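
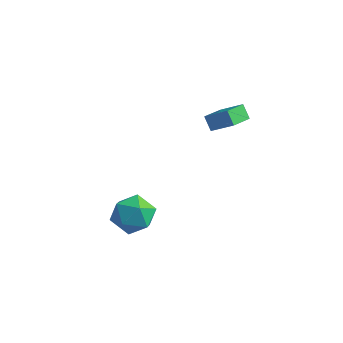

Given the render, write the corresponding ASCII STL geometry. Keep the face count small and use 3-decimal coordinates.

solid 
facet normal 0.189 0.901 0.391
outer loop
vertex -1.928 1.516 -4.019
vertex -1.94 1.053 -2.947
vertex -0.942 1.105 -3.549
endloop
endfacet
facet normal 0.475 0.841 -0.260
outer loop
vertex -1.928 1.516 -4.019
vertex -0.942 1.105 -3.549
vertex -1.185 0.895 -4.671
endloop
endfacet
facet normal -0.052 0.693 -0.719
outer loop
vertex -1.928 1.516 -4.019
vertex -1.185 0.895 -4.671
vertex -2.335 0.714 -4.763
endloop
endfacet
facet normal -0.663 0.661 -0.350
outer loop
vertex -1.928 1.516 -4.019
vertex -2.335 0.714 -4.763
vertex -2.801 0.811 -3.697
endloop
endfacet
facet normal -0.514 0.790 0.335
outer loop
vertex -1.928 1.516 -4.019
vertex -2.801 0.811 -3.697
vertex -1.94 1.053 -2.947
endloop
endfacet
facet normal 0.924 0.287 -0.254
outer loop
vertex -1.185 0.895 -4.671
vertex -0.942 1.105 -3.549
vertex -0.739 0.049 -4.003
endloop
endfacet
facet normal 0.462 0.383 0.800
outer loop
vertex -0.942 1.105 -3.549
vertex -1.94 1.053 -2.947
vertex -1.205 0.146 -2.937
endloop
endfacet
facet normal -0.675 0.204 0.709
outer loop
vertex -1.94 1.053 -2.947
vertex -2.801 0.811 -3.697
vertex -2.355 -0.035 -3.029
endloop
endfacet
facet normal -0.916 -0.004 -0.400
outer loop
vertex -2.801 0.811 -3.697
vertex -2.335 0.714 -4.763
vertex -2.598 -0.245 -4.151
endloop
endfacet
facet normal 0.072 0.048 -0.996
outer loop
vertex -2.335 0.714 -4.763
vertex -1.185 0.895 -4.671
vertex -1.6 -0.193 -4.753
endloop
endfacet
facet normal 0.663 -0.661 0.350
outer loop
vertex -1.612 -0.656 -3.681
vertex -0.739 0.049 -4.003
vertex -1.205 0.146 -2.937
endloop
endfacet
facet normal 0.052 -0.693 0.719
outer loop
vertex -1.612 -0.656 -3.681
vertex -1.205 0.146 -2.937
vertex -2.355 -0.035 -3.029
endloop
endfacet
facet normal -0.475 -0.841 0.260
outer loop
vertex -1.612 -0.656 -3.681
vertex -2.355 -0.035 -3.029
vertex -2.598 -0.245 -4.151
endloop
endfacet
facet normal -0.189 -0.901 -0.391
outer loop
vertex -1.612 -0.656 -3.681
vertex -2.598 -0.245 -4.151
vertex -1.6 -0.193 -4.753
endloop
endfacet
facet normal 0.514 -0.790 -0.335
outer loop
vertex -1.612 -0.656 -3.681
vertex -1.6 -0.193 -4.753
vertex -0.739 0.049 -4.003
endloop
endfacet
facet normal 0.916 0.004 0.400
outer loop
vertex -1.205 0.146 -2.937
vertex -0.739 0.049 -4.003
vertex -0.942 1.105 -3.549
endloop
endfacet
facet normal -0.072 -0.048 0.996
outer loop
vertex -2.355 -0.035 -3.029
vertex -1.205 0.146 -2.937
vertex -1.94 1.053 -2.947
endloop
endfacet
facet normal -0.924 -0.287 0.254
outer loop
vertex -2.598 -0.245 -4.151
vertex -2.355 -0.035 -3.029
vertex -2.801 0.811 -3.697
endloop
endfacet
facet normal -0.462 -0.383 -0.800
outer loop
vertex -1.6 -0.193 -4.753
vertex -2.598 -0.245 -4.151
vertex -2.335 0.714 -4.763
endloop
endfacet
facet normal 0.675 -0.204 -0.709
outer loop
vertex -0.739 0.049 -4.003
vertex -1.6 -0.193 -4.753
vertex -1.185 0.895 -4.671
endloop
endfacet
facet normal -0.822 -0.139 -0.553
outer loop
vertex 0.276 3.193 2.088
vertex 0.31 4.508 1.707
vertex 0.754 2.989 1.429
endloop
endfacet
facet normal -0.025 -0.960 0.279
outer loop
vertex 1.83 3.172 2.153
vertex 0.276 3.193 2.088
vertex 0.754 2.989 1.429
endloop
endfacet
facet normal -0.822 -0.139 -0.552
outer loop
vertex 0.754 2.989 1.429
vertex 0.31 4.508 1.707
vertex 0.788 4.305 1.047
endloop
endfacet
facet normal 0.570 -0.243 -0.785
outer loop
vertex 0.788 4.305 1.047
vertex 1.83 3.172 2.153
vertex 0.754 2.989 1.429
endloop
endfacet
facet normal -0.570 0.242 0.785
outer loop
vertex 0.276 3.193 2.088
vertex 1.386 4.691 2.431
vertex 0.31 4.508 1.707
endloop
endfacet
facet normal -0.025 -0.960 0.278
outer loop
vertex 1.352 3.375 2.813
vertex 0.276 3.193 2.088
vertex 1.83 3.172 2.153
endloop
endfacet
facet normal -0.570 0.243 0.785
outer loop
vertex 1.352 3.375 2.813
vertex 1.386 4.691 2.431
vertex 0.276 3.193 2.088
endloop
endfacet
facet normal 0.024 0.960 -0.278
outer loop
vertex 0.31 4.508 1.707
vertex 1.386 4.691 2.431
vertex 0.788 4.305 1.047
endloop
endfacet
facet normal 0.570 -0.242 -0.785
outer loop
vertex 1.864 4.487 1.772
vertex 1.83 3.172 2.153
vertex 0.788 4.305 1.047
endloop
endfacet
facet normal 0.025 0.960 -0.279
outer loop
vertex 0.788 4.305 1.047
vertex 1.386 4.691 2.431
vertex 1.864 4.487 1.772
endloop
endfacet
facet normal 0.822 0.139 0.553
outer loop
vertex 1.864 4.487 1.772
vertex 1.352 3.375 2.813
vertex 1.83 3.172 2.153
endloop
endfacet
facet normal 0.822 0.139 0.553
outer loop
vertex 1.386 4.691 2.431
vertex 1.352 3.375 2.813
vertex 1.864 4.487 1.772
endloop
endfacet

endsolid


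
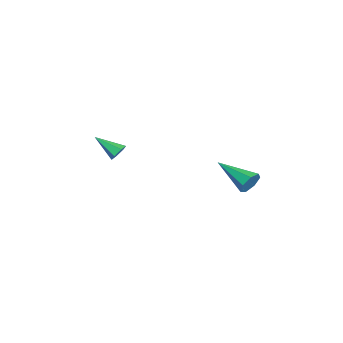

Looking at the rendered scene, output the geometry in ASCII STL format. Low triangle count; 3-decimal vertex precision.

solid 
facet normal 0.256 0.801 -0.542
outer loop
vertex -2.603 -1.446 -0.65
vertex -2.887 -1.618 -1.038
vertex -3.094 -1.313 -0.685
endloop
endfacet
facet normal 0.007 0.279 0.960
outer loop
vertex -2.603 -1.446 -0.65
vertex -3.094 -1.313 -0.685
vertex -3.253 -2.762 -0.262
endloop
endfacet
facet normal 0.256 0.801 -0.542
outer loop
vertex -3.094 -1.313 -0.685
vertex -2.887 -1.618 -1.038
vertex -3.378 -1.484 -1.072
endloop
endfacet
facet normal -0.830 0.238 0.504
outer loop
vertex -3.094 -1.313 -0.685
vertex -3.378 -1.484 -1.072
vertex -3.253 -2.762 -0.262
endloop
endfacet
facet normal 0.256 0.800 -0.542
outer loop
vertex -3.378 -1.484 -1.072
vertex -2.887 -1.618 -1.038
vertex -3.172 -1.789 -1.425
endloop
endfacet
facet normal -0.915 -0.276 -0.295
outer loop
vertex -3.378 -1.484 -1.072
vertex -3.172 -1.789 -1.425
vertex -3.253 -2.762 -0.262
endloop
endfacet
facet normal 0.256 0.801 -0.542
outer loop
vertex -3.172 -1.789 -1.425
vertex -2.887 -1.618 -1.038
vertex -2.681 -1.922 -1.39
endloop
endfacet
facet normal -0.158 -0.752 -0.640
outer loop
vertex -3.172 -1.789 -1.425
vertex -2.681 -1.922 -1.39
vertex -3.253 -2.762 -0.262
endloop
endfacet
facet normal 0.256 0.801 -0.542
outer loop
vertex -2.681 -1.922 -1.39
vertex -2.887 -1.618 -1.038
vertex -2.396 -1.751 -1.003
endloop
endfacet
facet normal 0.678 -0.711 -0.185
outer loop
vertex -2.681 -1.922 -1.39
vertex -2.396 -1.751 -1.003
vertex -3.253 -2.762 -0.262
endloop
endfacet
facet normal 0.256 0.801 -0.542
outer loop
vertex -2.396 -1.751 -1.003
vertex -2.887 -1.618 -1.038
vertex -2.603 -1.446 -0.65
endloop
endfacet
facet normal 0.763 -0.195 0.616
outer loop
vertex -2.396 -1.751 -1.003
vertex -2.603 -1.446 -0.65
vertex -3.253 -2.762 -0.262
endloop
endfacet
facet normal 0.514 0.780 -0.356
outer loop
vertex -2.0 4.46 -1.814
vertex -2.344 4.425 -2.388
vertex -2.489 4.773 -1.834
endloop
endfacet
facet normal 0.010 0.080 0.997
outer loop
vertex -2.0 4.46 -1.814
vertex -2.489 4.773 -1.834
vertex -3.376 2.855 -1.672
endloop
endfacet
facet normal 0.513 0.781 -0.356
outer loop
vertex -2.489 4.773 -1.834
vertex -2.344 4.425 -2.388
vertex -2.869 4.823 -2.271
endloop
endfacet
facet normal -0.680 0.368 0.634
outer loop
vertex -2.489 4.773 -1.834
vertex -2.869 4.823 -2.271
vertex -3.376 2.855 -1.672
endloop
endfacet
facet normal 0.513 0.781 -0.356
outer loop
vertex -2.869 4.823 -2.271
vertex -2.344 4.425 -2.388
vertex -2.854 4.574 -2.796
endloop
endfacet
facet normal -0.969 0.211 -0.128
outer loop
vertex -2.869 4.823 -2.271
vertex -2.854 4.574 -2.796
vertex -3.376 2.855 -1.672
endloop
endfacet
facet normal 0.513 0.781 -0.356
outer loop
vertex -2.854 4.574 -2.796
vertex -2.344 4.425 -2.388
vertex -2.454 4.212 -3.014
endloop
endfacet
facet normal -0.640 -0.275 -0.718
outer loop
vertex -2.854 4.574 -2.796
vertex -2.454 4.212 -3.014
vertex -3.376 2.855 -1.672
endloop
endfacet
facet normal 0.514 0.780 -0.356
outer loop
vertex -2.454 4.212 -3.014
vertex -2.344 4.425 -2.388
vertex -1.972 4.01 -2.76
endloop
endfacet
facet normal 0.060 -0.722 -0.689
outer loop
vertex -2.454 4.212 -3.014
vertex -1.972 4.01 -2.76
vertex -3.376 2.855 -1.672
endloop
endfacet
facet normal 0.514 0.780 -0.356
outer loop
vertex -1.972 4.01 -2.76
vertex -2.344 4.425 -2.388
vertex -1.769 4.12 -2.226
endloop
endfacet
facet normal 0.603 -0.795 -0.066
outer loop
vertex -1.972 4.01 -2.76
vertex -1.769 4.12 -2.226
vertex -3.376 2.855 -1.672
endloop
endfacet
facet normal 0.514 0.780 -0.356
outer loop
vertex -1.769 4.12 -2.226
vertex -2.344 4.425 -2.388
vertex -2.0 4.46 -1.814
endloop
endfacet
facet normal 0.581 -0.437 0.687
outer loop
vertex -1.769 4.12 -2.226
vertex -2.0 4.46 -1.814
vertex -3.376 2.855 -1.672
endloop
endfacet

endsolid


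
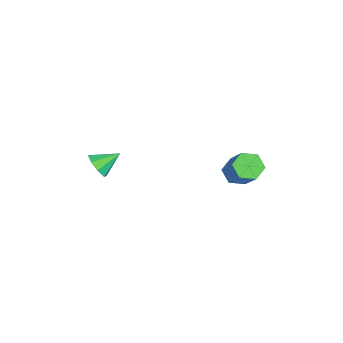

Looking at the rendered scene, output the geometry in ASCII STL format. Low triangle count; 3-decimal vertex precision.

solid 
facet normal -0.661 -0.099 -0.744
outer loop
vertex -0.442 2.79 2.771
vertex -0.911 3.322 3.117
vertex -0.363 3.557 2.599
endloop
endfacet
facet normal 0.743 -0.218 -0.632
outer loop
vertex -0.442 2.79 2.771
vertex -0.363 3.557 2.599
vertex 0.861 2.985 4.236
endloop
endfacet
facet normal 0.744 -0.217 -0.632
outer loop
vertex 0.861 2.985 4.236
vertex -0.363 3.557 2.599
vertex 0.939 3.752 4.064
endloop
endfacet
facet normal 0.662 0.099 0.743
outer loop
vertex 0.861 2.985 4.236
vertex 0.939 3.752 4.064
vertex 0.391 3.518 4.583
endloop
endfacet
facet normal -0.661 -0.100 -0.744
outer loop
vertex -0.363 3.557 2.599
vertex -0.911 3.322 3.117
vertex -0.833 4.089 2.945
endloop
endfacet
facet normal 0.458 0.732 -0.504
outer loop
vertex -0.363 3.557 2.599
vertex -0.833 4.089 2.945
vertex 0.939 3.752 4.064
endloop
endfacet
facet normal 0.458 0.732 -0.505
outer loop
vertex 0.939 3.752 4.064
vertex -0.833 4.089 2.945
vertex 0.47 4.285 4.411
endloop
endfacet
facet normal 0.662 0.098 0.743
outer loop
vertex 0.939 3.752 4.064
vertex 0.47 4.285 4.411
vertex 0.391 3.518 4.583
endloop
endfacet
facet normal -0.662 -0.099 -0.743
outer loop
vertex -0.833 4.089 2.945
vertex -0.911 3.322 3.117
vertex -1.381 3.855 3.464
endloop
endfacet
facet normal -0.286 0.950 0.127
outer loop
vertex -0.833 4.089 2.945
vertex -1.381 3.855 3.464
vertex 0.47 4.285 4.411
endloop
endfacet
facet normal -0.286 0.950 0.128
outer loop
vertex 0.47 4.285 4.411
vertex -1.381 3.855 3.464
vertex -0.078 4.05 4.929
endloop
endfacet
facet normal 0.661 0.099 0.744
outer loop
vertex 0.47 4.285 4.411
vertex -0.078 4.05 4.929
vertex 0.391 3.518 4.583
endloop
endfacet
facet normal -0.662 -0.099 -0.743
outer loop
vertex -1.381 3.855 3.464
vertex -0.911 3.322 3.117
vertex -1.459 3.088 3.636
endloop
endfacet
facet normal -0.744 0.217 0.632
outer loop
vertex -1.381 3.855 3.464
vertex -1.459 3.088 3.636
vertex -0.078 4.05 4.929
endloop
endfacet
facet normal -0.744 0.218 0.632
outer loop
vertex -0.078 4.05 4.929
vertex -1.459 3.088 3.636
vertex -0.157 3.283 5.101
endloop
endfacet
facet normal 0.661 0.099 0.744
outer loop
vertex -0.078 4.05 4.929
vertex -0.157 3.283 5.101
vertex 0.391 3.518 4.583
endloop
endfacet
facet normal -0.662 -0.098 -0.743
outer loop
vertex -1.459 3.088 3.636
vertex -0.911 3.322 3.117
vertex -0.99 2.555 3.289
endloop
endfacet
facet normal -0.458 -0.732 0.505
outer loop
vertex -1.459 3.088 3.636
vertex -0.99 2.555 3.289
vertex -0.157 3.283 5.101
endloop
endfacet
facet normal -0.457 -0.732 0.504
outer loop
vertex -0.157 3.283 5.101
vertex -0.99 2.555 3.289
vertex 0.313 2.751 4.755
endloop
endfacet
facet normal 0.661 0.100 0.744
outer loop
vertex -0.157 3.283 5.101
vertex 0.313 2.751 4.755
vertex 0.391 3.518 4.583
endloop
endfacet
facet normal -0.661 -0.099 -0.744
outer loop
vertex -0.99 2.555 3.289
vertex -0.911 3.322 3.117
vertex -0.442 2.79 2.771
endloop
endfacet
facet normal 0.286 -0.950 -0.128
outer loop
vertex -0.99 2.555 3.289
vertex -0.442 2.79 2.771
vertex 0.313 2.751 4.755
endloop
endfacet
facet normal 0.285 -0.950 -0.127
outer loop
vertex 0.313 2.751 4.755
vertex -0.442 2.79 2.771
vertex 0.861 2.985 4.236
endloop
endfacet
facet normal 0.662 0.099 0.743
outer loop
vertex 0.313 2.751 4.755
vertex 0.861 2.985 4.236
vertex 0.391 3.518 4.583
endloop
endfacet
facet normal 0.079 -0.862 -0.501
outer loop
vertex -1.52 -3.198 3.73
vertex -2.229 -3.112 3.47
vertex -1.539 -2.907 3.226
endloop
endfacet
facet normal 0.835 0.489 0.251
outer loop
vertex -1.52 -3.198 3.73
vertex -1.539 -2.907 3.226
vertex -2.331 -2.008 4.11
endloop
endfacet
facet normal 0.080 -0.863 -0.500
outer loop
vertex -1.539 -2.907 3.226
vertex -2.229 -3.112 3.47
vertex -1.962 -2.737 2.865
endloop
endfacet
facet normal 0.559 0.777 -0.289
outer loop
vertex -1.539 -2.907 3.226
vertex -1.962 -2.737 2.865
vertex -2.331 -2.008 4.11
endloop
endfacet
facet normal 0.078 -0.862 -0.500
outer loop
vertex -1.962 -2.737 2.865
vertex -2.229 -3.112 3.47
vertex -2.542 -2.786 2.859
endloop
endfacet
facet normal -0.067 0.852 -0.519
outer loop
vertex -1.962 -2.737 2.865
vertex -2.542 -2.786 2.859
vertex -2.331 -2.008 4.11
endloop
endfacet
facet normal 0.080 -0.862 -0.501
outer loop
vertex -2.542 -2.786 2.859
vertex -2.229 -3.112 3.47
vertex -2.938 -3.027 3.21
endloop
endfacet
facet normal -0.677 0.671 -0.303
outer loop
vertex -2.542 -2.786 2.859
vertex -2.938 -3.027 3.21
vertex -2.331 -2.008 4.11
endloop
endfacet
facet normal 0.080 -0.863 -0.499
outer loop
vertex -2.938 -3.027 3.21
vertex -2.229 -3.112 3.47
vertex -2.919 -3.317 3.714
endloop
endfacet
facet normal -0.912 0.340 0.230
outer loop
vertex -2.938 -3.027 3.21
vertex -2.919 -3.317 3.714
vertex -2.331 -2.008 4.11
endloop
endfacet
facet normal 0.080 -0.863 -0.500
outer loop
vertex -2.919 -3.317 3.714
vertex -2.229 -3.112 3.47
vertex -2.496 -3.487 4.075
endloop
endfacet
facet normal -0.636 0.053 0.770
outer loop
vertex -2.919 -3.317 3.714
vertex -2.496 -3.487 4.075
vertex -2.331 -2.008 4.11
endloop
endfacet
facet normal 0.079 -0.863 -0.500
outer loop
vertex -2.496 -3.487 4.075
vertex -2.229 -3.112 3.47
vertex -1.917 -3.438 4.082
endloop
endfacet
facet normal -0.010 -0.023 1.000
outer loop
vertex -2.496 -3.487 4.075
vertex -1.917 -3.438 4.082
vertex -2.331 -2.008 4.11
endloop
endfacet
facet normal 0.079 -0.863 -0.500
outer loop
vertex -1.917 -3.438 4.082
vertex -2.229 -3.112 3.47
vertex -1.52 -3.198 3.73
endloop
endfacet
facet normal 0.600 0.158 0.784
outer loop
vertex -1.917 -3.438 4.082
vertex -1.52 -3.198 3.73
vertex -2.331 -2.008 4.11
endloop
endfacet

endsolid


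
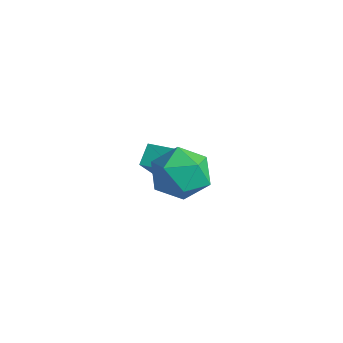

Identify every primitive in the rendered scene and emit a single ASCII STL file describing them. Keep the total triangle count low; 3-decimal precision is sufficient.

solid 
facet normal -0.977 -0.060 -0.204
outer loop
vertex -0.655 -0.334 -0.875
vertex -0.867 -0.717 0.252
vertex -0.887 0.466 0.002
endloop
endfacet
facet normal -0.668 0.454 -0.590
outer loop
vertex -0.655 -0.334 -0.875
vertex -0.887 0.466 0.002
vertex -0.018 0.692 -0.807
endloop
endfacet
facet normal -0.146 0.156 -0.977
outer loop
vertex -0.655 -0.334 -0.875
vertex -0.018 0.692 -0.807
vertex 0.541 -0.352 -1.057
endloop
endfacet
facet normal -0.134 -0.543 -0.829
outer loop
vertex -0.655 -0.334 -0.875
vertex 0.541 -0.352 -1.057
vertex 0.016 -1.222 -0.402
endloop
endfacet
facet normal -0.647 -0.676 -0.352
outer loop
vertex -0.655 -0.334 -0.875
vertex 0.016 -1.222 -0.402
vertex -0.867 -0.717 0.252
endloop
endfacet
facet normal -0.369 0.919 -0.139
outer loop
vertex -0.018 0.692 -0.807
vertex -0.887 0.466 0.002
vertex 0.164 0.942 0.362
endloop
endfacet
facet normal -0.870 0.088 0.485
outer loop
vertex -0.887 0.466 0.002
vertex -0.867 -0.717 0.252
vertex -0.361 0.072 1.017
endloop
endfacet
facet normal -0.337 -0.909 0.247
outer loop
vertex -0.867 -0.717 0.252
vertex 0.016 -1.222 -0.402
vertex 0.198 -0.972 0.767
endloop
endfacet
facet normal 0.494 -0.693 -0.525
outer loop
vertex 0.016 -1.222 -0.402
vertex 0.541 -0.352 -1.057
vertex 1.067 -0.746 -0.042
endloop
endfacet
facet normal 0.474 0.437 -0.764
outer loop
vertex 0.541 -0.352 -1.057
vertex -0.018 0.692 -0.807
vertex 1.047 0.437 -0.292
endloop
endfacet
facet normal 0.134 0.543 0.829
outer loop
vertex 0.835 0.054 0.835
vertex 0.164 0.942 0.362
vertex -0.361 0.072 1.017
endloop
endfacet
facet normal 0.146 -0.156 0.977
outer loop
vertex 0.835 0.054 0.835
vertex -0.361 0.072 1.017
vertex 0.198 -0.972 0.767
endloop
endfacet
facet normal 0.668 -0.454 0.590
outer loop
vertex 0.835 0.054 0.835
vertex 0.198 -0.972 0.767
vertex 1.067 -0.746 -0.042
endloop
endfacet
facet normal 0.977 0.060 0.204
outer loop
vertex 0.835 0.054 0.835
vertex 1.067 -0.746 -0.042
vertex 1.047 0.437 -0.292
endloop
endfacet
facet normal 0.647 0.676 0.352
outer loop
vertex 0.835 0.054 0.835
vertex 1.047 0.437 -0.292
vertex 0.164 0.942 0.362
endloop
endfacet
facet normal -0.494 0.693 0.525
outer loop
vertex -0.361 0.072 1.017
vertex 0.164 0.942 0.362
vertex -0.887 0.466 0.002
endloop
endfacet
facet normal -0.474 -0.437 0.764
outer loop
vertex 0.198 -0.972 0.767
vertex -0.361 0.072 1.017
vertex -0.867 -0.717 0.252
endloop
endfacet
facet normal 0.369 -0.919 0.139
outer loop
vertex 1.067 -0.746 -0.042
vertex 0.198 -0.972 0.767
vertex 0.016 -1.222 -0.402
endloop
endfacet
facet normal 0.870 -0.088 -0.485
outer loop
vertex 1.047 0.437 -0.292
vertex 1.067 -0.746 -0.042
vertex 0.541 -0.352 -1.057
endloop
endfacet
facet normal 0.337 0.909 -0.247
outer loop
vertex 0.164 0.942 0.362
vertex 1.047 0.437 -0.292
vertex -0.018 0.692 -0.807
endloop
endfacet
facet normal -0.414 0.695 0.588
outer loop
vertex -4.761 1.969 -2.719
vertex -3.236 2.72 -2.533
vertex -5.07 2.937 -4.082
endloop
endfacet
facet normal -0.892 -0.438 -0.109
outer loop
vertex -4.644 2.22 -4.687
vertex -4.761 1.969 -2.719
vertex -5.07 2.937 -4.082
endloop
endfacet
facet normal -0.414 0.696 0.587
outer loop
vertex -5.07 2.937 -4.082
vertex -3.236 2.72 -2.533
vertex -3.545 3.687 -3.896
endloop
endfacet
facet normal -0.182 0.569 -0.802
outer loop
vertex -3.545 3.687 -3.896
vertex -4.644 2.22 -4.687
vertex -5.07 2.937 -4.082
endloop
endfacet
facet normal 0.182 -0.569 0.802
outer loop
vertex -4.761 1.969 -2.719
vertex -2.81 2.003 -3.138
vertex -3.236 2.72 -2.533
endloop
endfacet
facet normal -0.892 -0.439 -0.109
outer loop
vertex -4.335 1.253 -3.324
vertex -4.761 1.969 -2.719
vertex -4.644 2.22 -4.687
endloop
endfacet
facet normal 0.182 -0.569 0.802
outer loop
vertex -4.335 1.253 -3.324
vertex -2.81 2.003 -3.138
vertex -4.761 1.969 -2.719
endloop
endfacet
facet normal 0.892 0.438 0.109
outer loop
vertex -3.236 2.72 -2.533
vertex -2.81 2.003 -3.138
vertex -3.545 3.687 -3.896
endloop
endfacet
facet normal -0.182 0.569 -0.802
outer loop
vertex -3.119 2.971 -4.501
vertex -4.644 2.22 -4.687
vertex -3.545 3.687 -3.896
endloop
endfacet
facet normal 0.892 0.439 0.109
outer loop
vertex -3.545 3.687 -3.896
vertex -2.81 2.003 -3.138
vertex -3.119 2.971 -4.501
endloop
endfacet
facet normal 0.414 -0.695 -0.587
outer loop
vertex -3.119 2.971 -4.501
vertex -4.335 1.253 -3.324
vertex -4.644 2.22 -4.687
endloop
endfacet
facet normal 0.414 -0.695 -0.588
outer loop
vertex -2.81 2.003 -3.138
vertex -4.335 1.253 -3.324
vertex -3.119 2.971 -4.501
endloop
endfacet

endsolid


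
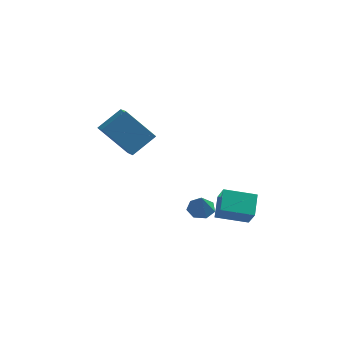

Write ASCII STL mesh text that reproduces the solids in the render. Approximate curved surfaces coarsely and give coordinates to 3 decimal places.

solid 
facet normal -0.072 0.443 -0.894
outer loop
vertex 1.149 0.731 -1.802
vertex 0.443 0.822 -1.7
vertex 0.982 1.265 -1.524
endloop
endfacet
facet normal 0.894 0.048 0.445
outer loop
vertex 1.149 0.731 -1.802
vertex 0.982 1.265 -1.524
vertex 0.537 0.238 -0.52
endloop
endfacet
facet normal -0.072 0.442 -0.894
outer loop
vertex 0.982 1.265 -1.524
vertex 0.443 0.822 -1.7
vertex 0.408 1.465 -1.379
endloop
endfacet
facet normal 0.381 0.557 0.738
outer loop
vertex 0.982 1.265 -1.524
vertex 0.408 1.465 -1.379
vertex 0.537 0.238 -0.52
endloop
endfacet
facet normal -0.073 0.442 -0.894
outer loop
vertex 0.408 1.465 -1.379
vertex 0.443 0.822 -1.7
vertex -0.14 1.181 -1.475
endloop
endfacet
facet normal -0.394 0.499 0.772
outer loop
vertex 0.408 1.465 -1.379
vertex -0.14 1.181 -1.475
vertex 0.537 0.238 -0.52
endloop
endfacet
facet normal -0.072 0.443 -0.894
outer loop
vertex -0.14 1.181 -1.475
vertex 0.443 0.822 -1.7
vertex -0.249 0.627 -1.741
endloop
endfacet
facet normal -0.850 -0.083 0.521
outer loop
vertex -0.14 1.181 -1.475
vertex -0.249 0.627 -1.741
vertex 0.537 0.238 -0.52
endloop
endfacet
facet normal -0.072 0.443 -0.894
outer loop
vertex -0.249 0.627 -1.741
vertex 0.443 0.822 -1.7
vertex 0.162 0.219 -1.976
endloop
endfacet
facet normal -0.641 -0.747 0.175
outer loop
vertex -0.249 0.627 -1.741
vertex 0.162 0.219 -1.976
vertex 0.537 0.238 -0.52
endloop
endfacet
facet normal -0.072 0.442 -0.894
outer loop
vertex 0.162 0.219 -1.976
vertex 0.443 0.822 -1.7
vertex 0.784 0.265 -2.003
endloop
endfacet
facet normal 0.073 -0.997 -0.006
outer loop
vertex 0.162 0.219 -1.976
vertex 0.784 0.265 -2.003
vertex 0.537 0.238 -0.52
endloop
endfacet
facet normal -0.072 0.442 -0.894
outer loop
vertex 0.784 0.265 -2.003
vertex 0.443 0.822 -1.7
vertex 1.149 0.731 -1.802
endloop
endfacet
facet normal 0.758 -0.643 0.114
outer loop
vertex 0.784 0.265 -2.003
vertex 1.149 0.731 -1.802
vertex 0.537 0.238 -0.52
endloop
endfacet
facet normal -0.959 -0.164 0.231
outer loop
vertex 1.64 -1.035 -0.42
vertex 1.63 0.061 0.315
vertex 1.269 -0.337 -1.465
endloop
endfacet
facet normal 0.007 -0.830 -0.557
outer loop
vertex 2.89 -0.061 -1.855
vertex 1.64 -1.035 -0.42
vertex 1.269 -0.337 -1.465
endloop
endfacet
facet normal -0.959 -0.164 0.231
outer loop
vertex 1.269 -0.337 -1.465
vertex 1.63 0.061 0.315
vertex 1.259 0.759 -0.729
endloop
endfacet
facet normal -0.283 0.533 -0.798
outer loop
vertex 1.259 0.759 -0.729
vertex 2.89 -0.061 -1.855
vertex 1.269 -0.337 -1.465
endloop
endfacet
facet normal 0.283 -0.532 0.798
outer loop
vertex 1.64 -1.035 -0.42
vertex 3.251 0.337 -0.075
vertex 1.63 0.061 0.315
endloop
endfacet
facet normal 0.007 -0.830 -0.557
outer loop
vertex 3.261 -0.759 -0.811
vertex 1.64 -1.035 -0.42
vertex 2.89 -0.061 -1.855
endloop
endfacet
facet normal 0.283 -0.533 0.797
outer loop
vertex 3.261 -0.759 -0.811
vertex 3.251 0.337 -0.075
vertex 1.64 -1.035 -0.42
endloop
endfacet
facet normal -0.007 0.830 0.558
outer loop
vertex 1.63 0.061 0.315
vertex 3.251 0.337 -0.075
vertex 1.259 0.759 -0.729
endloop
endfacet
facet normal -0.283 0.532 -0.798
outer loop
vertex 2.88 1.035 -1.12
vertex 2.89 -0.061 -1.855
vertex 1.259 0.759 -0.729
endloop
endfacet
facet normal -0.007 0.830 0.557
outer loop
vertex 1.259 0.759 -0.729
vertex 3.251 0.337 -0.075
vertex 2.88 1.035 -1.12
endloop
endfacet
facet normal 0.959 0.164 -0.231
outer loop
vertex 2.88 1.035 -1.12
vertex 3.261 -0.759 -0.811
vertex 2.89 -0.061 -1.855
endloop
endfacet
facet normal 0.959 0.164 -0.231
outer loop
vertex 3.251 0.337 -0.075
vertex 3.261 -0.759 -0.811
vertex 2.88 1.035 -1.12
endloop
endfacet
facet normal -0.689 0.054 0.722
outer loop
vertex -4.441 0.991 3.357
vertex -3.439 1.883 4.247
vertex -4.871 1.955 2.875
endloop
endfacet
facet normal -0.622 -0.554 -0.553
outer loop
vertex -3.361 1.837 1.293
vertex -4.441 0.991 3.357
vertex -4.871 1.955 2.875
endloop
endfacet
facet normal -0.689 0.054 0.722
outer loop
vertex -4.871 1.955 2.875
vertex -3.439 1.883 4.247
vertex -3.869 2.847 3.765
endloop
endfacet
facet normal -0.370 0.831 -0.416
outer loop
vertex -3.869 2.847 3.765
vertex -3.361 1.837 1.293
vertex -4.871 1.955 2.875
endloop
endfacet
facet normal 0.370 -0.831 0.416
outer loop
vertex -4.441 0.991 3.357
vertex -1.929 1.765 2.665
vertex -3.439 1.883 4.247
endloop
endfacet
facet normal -0.622 -0.554 -0.553
outer loop
vertex -2.931 0.873 1.775
vertex -4.441 0.991 3.357
vertex -3.361 1.837 1.293
endloop
endfacet
facet normal 0.370 -0.831 0.416
outer loop
vertex -2.931 0.873 1.775
vertex -1.929 1.765 2.665
vertex -4.441 0.991 3.357
endloop
endfacet
facet normal 0.622 0.554 0.553
outer loop
vertex -3.439 1.883 4.247
vertex -1.929 1.765 2.665
vertex -3.869 2.847 3.765
endloop
endfacet
facet normal -0.370 0.831 -0.416
outer loop
vertex -2.359 2.729 2.183
vertex -3.361 1.837 1.293
vertex -3.869 2.847 3.765
endloop
endfacet
facet normal 0.622 0.554 0.553
outer loop
vertex -3.869 2.847 3.765
vertex -1.929 1.765 2.665
vertex -2.359 2.729 2.183
endloop
endfacet
facet normal 0.689 -0.054 -0.722
outer loop
vertex -2.359 2.729 2.183
vertex -2.931 0.873 1.775
vertex -3.361 1.837 1.293
endloop
endfacet
facet normal 0.689 -0.054 -0.722
outer loop
vertex -1.929 1.765 2.665
vertex -2.931 0.873 1.775
vertex -2.359 2.729 2.183
endloop
endfacet

endsolid


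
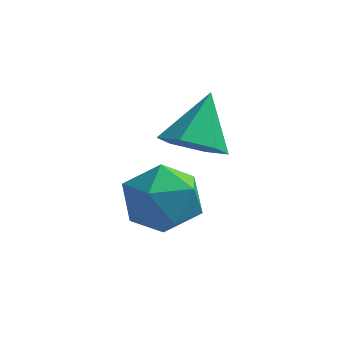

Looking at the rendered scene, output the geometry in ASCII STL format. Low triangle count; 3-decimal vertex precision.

solid 
facet normal -0.641 0.401 0.654
outer loop
vertex 0.598 2.677 0.527
vertex 0.167 1.597 0.767
vertex 1.078 2.026 1.397
endloop
endfacet
facet normal -0.044 0.788 0.614
outer loop
vertex 0.598 2.677 0.527
vertex 1.078 2.026 1.397
vertex 1.778 2.64 0.659
endloop
endfacet
facet normal 0.038 0.997 -0.064
outer loop
vertex 0.598 2.677 0.527
vertex 1.778 2.64 0.659
vertex 1.299 2.589 -0.427
endloop
endfacet
facet normal -0.508 0.739 -0.442
outer loop
vertex 0.598 2.677 0.527
vertex 1.299 2.589 -0.427
vertex 0.304 1.945 -0.36
endloop
endfacet
facet normal -0.929 0.371 0.002
outer loop
vertex 0.598 2.677 0.527
vertex 0.304 1.945 -0.36
vertex 0.167 1.597 0.767
endloop
endfacet
facet normal 0.506 0.364 0.782
outer loop
vertex 1.778 2.64 0.659
vertex 1.078 2.026 1.397
vertex 2.076 1.535 0.98
endloop
endfacet
facet normal -0.462 -0.262 0.847
outer loop
vertex 1.078 2.026 1.397
vertex 0.167 1.597 0.767
vertex 1.081 0.891 1.047
endloop
endfacet
facet normal -0.927 -0.311 -0.209
outer loop
vertex 0.167 1.597 0.767
vertex 0.304 1.945 -0.36
vertex 0.602 0.84 -0.039
endloop
endfacet
facet normal -0.247 0.285 -0.926
outer loop
vertex 0.304 1.945 -0.36
vertex 1.299 2.589 -0.427
vertex 1.302 1.454 -0.777
endloop
endfacet
facet normal 0.639 0.702 -0.315
outer loop
vertex 1.299 2.589 -0.427
vertex 1.778 2.64 0.659
vertex 2.213 1.883 -0.147
endloop
endfacet
facet normal 0.508 -0.739 0.442
outer loop
vertex 1.782 0.803 0.093
vertex 2.076 1.535 0.98
vertex 1.081 0.891 1.047
endloop
endfacet
facet normal -0.038 -0.997 0.064
outer loop
vertex 1.782 0.803 0.093
vertex 1.081 0.891 1.047
vertex 0.602 0.84 -0.039
endloop
endfacet
facet normal 0.044 -0.788 -0.614
outer loop
vertex 1.782 0.803 0.093
vertex 0.602 0.84 -0.039
vertex 1.302 1.454 -0.777
endloop
endfacet
facet normal 0.641 -0.401 -0.654
outer loop
vertex 1.782 0.803 0.093
vertex 1.302 1.454 -0.777
vertex 2.213 1.883 -0.147
endloop
endfacet
facet normal 0.929 -0.371 -0.002
outer loop
vertex 1.782 0.803 0.093
vertex 2.213 1.883 -0.147
vertex 2.076 1.535 0.98
endloop
endfacet
facet normal 0.247 -0.285 0.926
outer loop
vertex 1.081 0.891 1.047
vertex 2.076 1.535 0.98
vertex 1.078 2.026 1.397
endloop
endfacet
facet normal -0.639 -0.702 0.315
outer loop
vertex 0.602 0.84 -0.039
vertex 1.081 0.891 1.047
vertex 0.167 1.597 0.767
endloop
endfacet
facet normal -0.506 -0.364 -0.782
outer loop
vertex 1.302 1.454 -0.777
vertex 0.602 0.84 -0.039
vertex 0.304 1.945 -0.36
endloop
endfacet
facet normal 0.462 0.262 -0.847
outer loop
vertex 2.213 1.883 -0.147
vertex 1.302 1.454 -0.777
vertex 1.299 2.589 -0.427
endloop
endfacet
facet normal 0.927 0.311 0.209
outer loop
vertex 2.076 1.535 0.98
vertex 2.213 1.883 -0.147
vertex 1.778 2.64 0.659
endloop
endfacet
facet normal -0.086 -0.662 -0.745
outer loop
vertex 2.61 1.655 2.511
vertex 1.874 2.144 2.161
vertex 2.757 2.348 1.878
endloop
endfacet
facet normal 0.929 0.123 0.350
outer loop
vertex 2.61 1.655 2.511
vertex 2.757 2.348 1.878
vertex 2.026 3.316 3.479
endloop
endfacet
facet normal -0.085 -0.663 -0.744
outer loop
vertex 2.757 2.348 1.878
vertex 1.874 2.144 2.161
vertex 2.021 2.836 1.528
endloop
endfacet
facet normal 0.604 0.773 -0.192
outer loop
vertex 2.757 2.348 1.878
vertex 2.021 2.836 1.528
vertex 2.026 3.316 3.479
endloop
endfacet
facet normal -0.086 -0.662 -0.744
outer loop
vertex 2.021 2.836 1.528
vertex 1.874 2.144 2.161
vertex 1.138 2.632 1.812
endloop
endfacet
facet normal -0.288 0.930 -0.228
outer loop
vertex 2.021 2.836 1.528
vertex 1.138 2.632 1.812
vertex 2.026 3.316 3.479
endloop
endfacet
facet normal -0.086 -0.662 -0.744
outer loop
vertex 1.138 2.632 1.812
vertex 1.874 2.144 2.161
vertex 0.99 1.94 2.445
endloop
endfacet
facet normal -0.856 0.436 0.277
outer loop
vertex 1.138 2.632 1.812
vertex 0.99 1.94 2.445
vertex 2.026 3.316 3.479
endloop
endfacet
facet normal -0.086 -0.662 -0.744
outer loop
vertex 0.99 1.94 2.445
vertex 1.874 2.144 2.161
vertex 1.726 1.451 2.795
endloop
endfacet
facet normal -0.532 -0.215 0.819
outer loop
vertex 0.99 1.94 2.445
vertex 1.726 1.451 2.795
vertex 2.026 3.316 3.479
endloop
endfacet
facet normal -0.086 -0.662 -0.744
outer loop
vertex 1.726 1.451 2.795
vertex 1.874 2.144 2.161
vertex 2.61 1.655 2.511
endloop
endfacet
facet normal 0.361 -0.372 0.855
outer loop
vertex 1.726 1.451 2.795
vertex 2.61 1.655 2.511
vertex 2.026 3.316 3.479
endloop
endfacet

endsolid


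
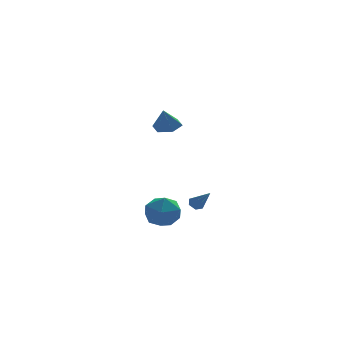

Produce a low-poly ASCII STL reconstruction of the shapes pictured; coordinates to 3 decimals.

solid 
facet normal -0.307 0.627 -0.715
outer loop
vertex -1.634 3.098 -3.425
vertex -1.957 3.315 -3.096
vertex -1.482 3.494 -3.143
endloop
endfacet
facet normal 0.953 -0.208 -0.221
outer loop
vertex -1.634 3.098 -3.425
vertex -1.482 3.494 -3.143
vertex -1.463 2.305 -1.944
endloop
endfacet
facet normal -0.307 0.628 -0.715
outer loop
vertex -1.482 3.494 -3.143
vertex -1.957 3.315 -3.096
vertex -1.805 3.712 -2.813
endloop
endfacet
facet normal 0.767 0.462 0.446
outer loop
vertex -1.482 3.494 -3.143
vertex -1.805 3.712 -2.813
vertex -1.463 2.305 -1.944
endloop
endfacet
facet normal -0.306 0.628 -0.716
outer loop
vertex -1.805 3.712 -2.813
vertex -1.957 3.315 -3.096
vertex -2.28 3.533 -2.767
endloop
endfacet
facet normal -0.107 0.504 0.857
outer loop
vertex -1.805 3.712 -2.813
vertex -2.28 3.533 -2.767
vertex -1.463 2.305 -1.944
endloop
endfacet
facet normal -0.307 0.626 -0.716
outer loop
vertex -2.28 3.533 -2.767
vertex -1.957 3.315 -3.096
vertex -2.432 3.136 -3.049
endloop
endfacet
facet normal -0.790 -0.124 0.600
outer loop
vertex -2.28 3.533 -2.767
vertex -2.432 3.136 -3.049
vertex -1.463 2.305 -1.944
endloop
endfacet
facet normal -0.307 0.627 -0.715
outer loop
vertex -2.432 3.136 -3.049
vertex -1.957 3.315 -3.096
vertex -2.109 2.919 -3.378
endloop
endfacet
facet normal -0.603 -0.795 -0.068
outer loop
vertex -2.432 3.136 -3.049
vertex -2.109 2.919 -3.378
vertex -1.463 2.305 -1.944
endloop
endfacet
facet normal -0.307 0.627 -0.715
outer loop
vertex -2.109 2.919 -3.378
vertex -1.957 3.315 -3.096
vertex -1.634 3.098 -3.425
endloop
endfacet
facet normal 0.268 -0.836 -0.479
outer loop
vertex -2.109 2.919 -3.378
vertex -1.634 3.098 -3.425
vertex -1.463 2.305 -1.944
endloop
endfacet
facet normal 0.247 0.217 -0.944
outer loop
vertex -3.116 3.138 3.608
vertex -3.813 2.737 3.333
vertex -3.844 3.567 3.516
endloop
endfacet
facet normal 0.279 0.629 0.726
outer loop
vertex -3.116 3.138 3.608
vertex -3.844 3.567 3.516
vertex -4.147 2.443 4.607
endloop
endfacet
facet normal 0.247 0.217 -0.944
outer loop
vertex -3.844 3.567 3.516
vertex -3.813 2.737 3.333
vertex -4.541 3.166 3.241
endloop
endfacet
facet normal -0.571 0.646 0.507
outer loop
vertex -3.844 3.567 3.516
vertex -4.541 3.166 3.241
vertex -4.147 2.443 4.607
endloop
endfacet
facet normal 0.248 0.218 -0.944
outer loop
vertex -4.541 3.166 3.241
vertex -3.813 2.737 3.333
vertex -4.51 2.336 3.057
endloop
endfacet
facet normal -0.969 -0.088 0.233
outer loop
vertex -4.541 3.166 3.241
vertex -4.51 2.336 3.057
vertex -4.147 2.443 4.607
endloop
endfacet
facet normal 0.248 0.219 -0.944
outer loop
vertex -4.51 2.336 3.057
vertex -3.813 2.737 3.333
vertex -3.782 1.908 3.149
endloop
endfacet
facet normal -0.515 -0.838 0.179
outer loop
vertex -4.51 2.336 3.057
vertex -3.782 1.908 3.149
vertex -4.147 2.443 4.607
endloop
endfacet
facet normal 0.248 0.219 -0.944
outer loop
vertex -3.782 1.908 3.149
vertex -3.813 2.737 3.333
vertex -3.085 2.309 3.425
endloop
endfacet
facet normal 0.334 -0.855 0.397
outer loop
vertex -3.782 1.908 3.149
vertex -3.085 2.309 3.425
vertex -4.147 2.443 4.607
endloop
endfacet
facet normal 0.247 0.218 -0.944
outer loop
vertex -3.085 2.309 3.425
vertex -3.813 2.737 3.333
vertex -3.116 3.138 3.608
endloop
endfacet
facet normal 0.732 -0.121 0.671
outer loop
vertex -3.085 2.309 3.425
vertex -3.116 3.138 3.608
vertex -4.147 2.443 4.607
endloop
endfacet
facet normal -0.205 0.978 -0.026
outer loop
vertex -3.446 4.544 -3.966
vertex -4.65 4.293 -3.932
vertex -4.025 4.452 -2.885
endloop
endfacet
facet normal 0.419 0.858 0.298
outer loop
vertex -3.446 4.544 -3.966
vertex -4.025 4.452 -2.885
vertex -2.908 3.956 -3.029
endloop
endfacet
facet normal 0.843 0.512 -0.163
outer loop
vertex -3.446 4.544 -3.966
vertex -2.908 3.956 -3.029
vertex -2.844 3.49 -4.166
endloop
endfacet
facet normal 0.481 0.421 -0.769
outer loop
vertex -3.446 4.544 -3.966
vertex -2.844 3.49 -4.166
vertex -3.92 3.699 -4.724
endloop
endfacet
facet normal -0.167 0.709 -0.685
outer loop
vertex -3.446 4.544 -3.966
vertex -3.92 3.699 -4.724
vertex -4.65 4.293 -3.932
endloop
endfacet
facet normal 0.299 0.426 0.854
outer loop
vertex -2.908 3.956 -3.029
vertex -4.025 4.452 -2.885
vertex -3.78 3.341 -2.416
endloop
endfacet
facet normal -0.710 0.622 0.330
outer loop
vertex -4.025 4.452 -2.885
vertex -4.65 4.293 -3.932
vertex -4.856 3.55 -2.974
endloop
endfacet
facet normal -0.649 0.185 -0.738
outer loop
vertex -4.65 4.293 -3.932
vertex -3.92 3.699 -4.724
vertex -4.792 3.084 -4.111
endloop
endfacet
facet normal 0.398 -0.281 -0.873
outer loop
vertex -3.92 3.699 -4.724
vertex -2.844 3.49 -4.166
vertex -3.675 2.588 -4.255
endloop
endfacet
facet normal 0.985 -0.132 0.110
outer loop
vertex -2.844 3.49 -4.166
vertex -2.908 3.956 -3.029
vertex -3.05 2.747 -3.208
endloop
endfacet
facet normal -0.481 -0.421 0.769
outer loop
vertex -4.254 2.496 -3.174
vertex -3.78 3.341 -2.416
vertex -4.856 3.55 -2.974
endloop
endfacet
facet normal -0.843 -0.512 0.163
outer loop
vertex -4.254 2.496 -3.174
vertex -4.856 3.55 -2.974
vertex -4.792 3.084 -4.111
endloop
endfacet
facet normal -0.419 -0.858 -0.298
outer loop
vertex -4.254 2.496 -3.174
vertex -4.792 3.084 -4.111
vertex -3.675 2.588 -4.255
endloop
endfacet
facet normal 0.205 -0.978 0.026
outer loop
vertex -4.254 2.496 -3.174
vertex -3.675 2.588 -4.255
vertex -3.05 2.747 -3.208
endloop
endfacet
facet normal 0.167 -0.709 0.685
outer loop
vertex -4.254 2.496 -3.174
vertex -3.05 2.747 -3.208
vertex -3.78 3.341 -2.416
endloop
endfacet
facet normal -0.398 0.281 0.873
outer loop
vertex -4.856 3.55 -2.974
vertex -3.78 3.341 -2.416
vertex -4.025 4.452 -2.885
endloop
endfacet
facet normal -0.985 0.132 -0.110
outer loop
vertex -4.792 3.084 -4.111
vertex -4.856 3.55 -2.974
vertex -4.65 4.293 -3.932
endloop
endfacet
facet normal -0.299 -0.426 -0.854
outer loop
vertex -3.675 2.588 -4.255
vertex -4.792 3.084 -4.111
vertex -3.92 3.699 -4.724
endloop
endfacet
facet normal 0.710 -0.622 -0.330
outer loop
vertex -3.05 2.747 -3.208
vertex -3.675 2.588 -4.255
vertex -2.844 3.49 -4.166
endloop
endfacet
facet normal 0.649 -0.185 0.738
outer loop
vertex -3.78 3.341 -2.416
vertex -3.05 2.747 -3.208
vertex -2.908 3.956 -3.029
endloop
endfacet

endsolid


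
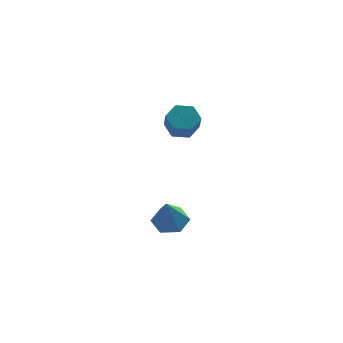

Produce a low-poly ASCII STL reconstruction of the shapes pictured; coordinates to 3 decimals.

solid 
facet normal 0.050 0.517 -0.854
outer loop
vertex -1.826 3.513 -1.604
vertex -2.168 2.932 -1.976
vertex -2.594 3.492 -1.662
endloop
endfacet
facet normal -0.077 0.595 0.800
outer loop
vertex -1.826 3.513 -1.604
vertex -2.594 3.492 -1.662
vertex -2.252 2.088 -0.584
endloop
endfacet
facet normal 0.051 0.518 -0.854
outer loop
vertex -2.594 3.492 -1.662
vertex -2.168 2.932 -1.976
vertex -2.936 2.911 -2.035
endloop
endfacet
facet normal -0.847 0.178 0.500
outer loop
vertex -2.594 3.492 -1.662
vertex -2.936 2.911 -2.035
vertex -2.252 2.088 -0.584
endloop
endfacet
facet normal 0.051 0.518 -0.854
outer loop
vertex -2.936 2.911 -2.035
vertex -2.168 2.932 -1.976
vertex -2.51 2.351 -2.349
endloop
endfacet
facet normal -0.789 -0.614 0.024
outer loop
vertex -2.936 2.911 -2.035
vertex -2.51 2.351 -2.349
vertex -2.252 2.088 -0.584
endloop
endfacet
facet normal 0.051 0.518 -0.854
outer loop
vertex -2.51 2.351 -2.349
vertex -2.168 2.932 -1.976
vertex -1.742 2.372 -2.29
endloop
endfacet
facet normal 0.039 -0.987 -0.153
outer loop
vertex -2.51 2.351 -2.349
vertex -1.742 2.372 -2.29
vertex -2.252 2.088 -0.584
endloop
endfacet
facet normal 0.052 0.518 -0.854
outer loop
vertex -1.742 2.372 -2.29
vertex -2.168 2.932 -1.976
vertex -1.401 2.953 -1.917
endloop
endfacet
facet normal 0.809 -0.569 0.147
outer loop
vertex -1.742 2.372 -2.29
vertex -1.401 2.953 -1.917
vertex -2.252 2.088 -0.584
endloop
endfacet
facet normal 0.052 0.517 -0.855
outer loop
vertex -1.401 2.953 -1.917
vertex -2.168 2.932 -1.976
vertex -1.826 3.513 -1.604
endloop
endfacet
facet normal 0.750 0.221 0.623
outer loop
vertex -1.401 2.953 -1.917
vertex -1.826 3.513 -1.604
vertex -2.252 2.088 -0.584
endloop
endfacet
facet normal -0.112 0.666 -0.738
outer loop
vertex -1.459 4.227 3.177
vertex -1.803 3.766 2.813
vertex -2.135 4.181 3.238
endloop
endfacet
facet normal 0.010 0.743 0.670
outer loop
vertex -1.459 4.227 3.177
vertex -2.135 4.181 3.238
vertex -1.333 3.474 4.01
endloop
endfacet
facet normal 0.010 0.743 0.670
outer loop
vertex -1.333 3.474 4.01
vertex -2.135 4.181 3.238
vertex -2.009 3.428 4.071
endloop
endfacet
facet normal 0.112 -0.666 0.738
outer loop
vertex -1.333 3.474 4.01
vertex -2.009 3.428 4.071
vertex -1.677 3.014 3.647
endloop
endfacet
facet normal -0.111 0.666 -0.737
outer loop
vertex -2.135 4.181 3.238
vertex -1.803 3.766 2.813
vertex -2.479 3.721 2.874
endloop
endfacet
facet normal -0.855 0.313 0.413
outer loop
vertex -2.135 4.181 3.238
vertex -2.479 3.721 2.874
vertex -2.009 3.428 4.071
endloop
endfacet
facet normal -0.855 0.314 0.413
outer loop
vertex -2.009 3.428 4.071
vertex -2.479 3.721 2.874
vertex -2.353 2.968 3.708
endloop
endfacet
facet normal 0.112 -0.666 0.738
outer loop
vertex -2.009 3.428 4.071
vertex -2.353 2.968 3.708
vertex -1.677 3.014 3.647
endloop
endfacet
facet normal -0.111 0.665 -0.738
outer loop
vertex -2.479 3.721 2.874
vertex -1.803 3.766 2.813
vertex -2.147 3.306 2.45
endloop
endfacet
facet normal -0.866 -0.430 -0.257
outer loop
vertex -2.479 3.721 2.874
vertex -2.147 3.306 2.45
vertex -2.353 2.968 3.708
endloop
endfacet
facet normal -0.866 -0.429 -0.257
outer loop
vertex -2.353 2.968 3.708
vertex -2.147 3.306 2.45
vertex -2.021 2.553 3.283
endloop
endfacet
facet normal 0.112 -0.666 0.738
outer loop
vertex -2.353 2.968 3.708
vertex -2.021 2.553 3.283
vertex -1.677 3.014 3.647
endloop
endfacet
facet normal -0.112 0.666 -0.738
outer loop
vertex -2.147 3.306 2.45
vertex -1.803 3.766 2.813
vertex -1.471 3.352 2.389
endloop
endfacet
facet normal -0.010 -0.743 -0.670
outer loop
vertex -2.147 3.306 2.45
vertex -1.471 3.352 2.389
vertex -2.021 2.553 3.283
endloop
endfacet
facet normal -0.010 -0.743 -0.670
outer loop
vertex -2.021 2.553 3.283
vertex -1.471 3.352 2.389
vertex -1.345 2.599 3.222
endloop
endfacet
facet normal 0.112 -0.666 0.738
outer loop
vertex -2.021 2.553 3.283
vertex -1.345 2.599 3.222
vertex -1.677 3.014 3.647
endloop
endfacet
facet normal -0.112 0.666 -0.738
outer loop
vertex -1.471 3.352 2.389
vertex -1.803 3.766 2.813
vertex -1.127 3.812 2.752
endloop
endfacet
facet normal 0.855 -0.314 -0.413
outer loop
vertex -1.471 3.352 2.389
vertex -1.127 3.812 2.752
vertex -1.345 2.599 3.222
endloop
endfacet
facet normal 0.855 -0.313 -0.412
outer loop
vertex -1.345 2.599 3.222
vertex -1.127 3.812 2.752
vertex -1.001 3.059 3.586
endloop
endfacet
facet normal 0.111 -0.666 0.737
outer loop
vertex -1.345 2.599 3.222
vertex -1.001 3.059 3.586
vertex -1.677 3.014 3.647
endloop
endfacet
facet normal -0.112 0.666 -0.738
outer loop
vertex -1.127 3.812 2.752
vertex -1.803 3.766 2.813
vertex -1.459 4.227 3.177
endloop
endfacet
facet normal 0.866 0.429 0.257
outer loop
vertex -1.127 3.812 2.752
vertex -1.459 4.227 3.177
vertex -1.001 3.059 3.586
endloop
endfacet
facet normal 0.866 0.430 0.257
outer loop
vertex -1.001 3.059 3.586
vertex -1.459 4.227 3.177
vertex -1.333 3.474 4.01
endloop
endfacet
facet normal 0.111 -0.665 0.738
outer loop
vertex -1.001 3.059 3.586
vertex -1.333 3.474 4.01
vertex -1.677 3.014 3.647
endloop
endfacet

endsolid


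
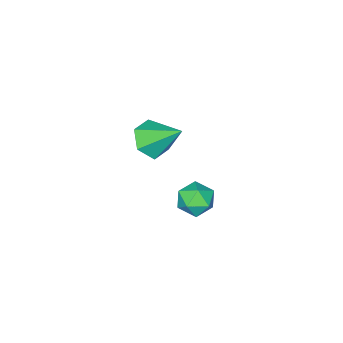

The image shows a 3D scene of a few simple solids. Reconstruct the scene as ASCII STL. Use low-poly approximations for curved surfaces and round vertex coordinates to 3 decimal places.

solid 
facet normal 0.206 -0.727 -0.656
outer loop
vertex 1.178 -3.138 -3.073
vertex 0.2 -3.319 -3.179
vertex 0.653 -2.654 -3.774
endloop
endfacet
facet normal 0.672 0.741 0.008
outer loop
vertex 1.178 -3.138 -3.073
vertex 0.653 -2.654 -3.774
vertex -0.2 -1.901 -1.901
endloop
endfacet
facet normal 0.206 -0.727 -0.656
outer loop
vertex 0.653 -2.654 -3.774
vertex 0.2 -3.319 -3.179
vertex -0.325 -2.835 -3.88
endloop
endfacet
facet normal -0.121 0.901 -0.417
outer loop
vertex 0.653 -2.654 -3.774
vertex -0.325 -2.835 -3.88
vertex -0.2 -1.901 -1.901
endloop
endfacet
facet normal 0.205 -0.727 -0.655
outer loop
vertex -0.325 -2.835 -3.88
vertex 0.2 -3.319 -3.179
vertex -0.777 -3.499 -3.285
endloop
endfacet
facet normal -0.877 0.454 -0.159
outer loop
vertex -0.325 -2.835 -3.88
vertex -0.777 -3.499 -3.285
vertex -0.2 -1.901 -1.901
endloop
endfacet
facet normal 0.205 -0.727 -0.655
outer loop
vertex -0.777 -3.499 -3.285
vertex 0.2 -3.319 -3.179
vertex -0.252 -3.983 -2.584
endloop
endfacet
facet normal -0.838 -0.151 0.524
outer loop
vertex -0.777 -3.499 -3.285
vertex -0.252 -3.983 -2.584
vertex -0.2 -1.901 -1.901
endloop
endfacet
facet normal 0.205 -0.727 -0.655
outer loop
vertex -0.252 -3.983 -2.584
vertex 0.2 -3.319 -3.179
vertex 0.725 -3.802 -2.479
endloop
endfacet
facet normal -0.045 -0.310 0.950
outer loop
vertex -0.252 -3.983 -2.584
vertex 0.725 -3.802 -2.479
vertex -0.2 -1.901 -1.901
endloop
endfacet
facet normal 0.206 -0.727 -0.656
outer loop
vertex 0.725 -3.802 -2.479
vertex 0.2 -3.319 -3.179
vertex 1.178 -3.138 -3.073
endloop
endfacet
facet normal 0.709 0.135 0.692
outer loop
vertex 0.725 -3.802 -2.479
vertex 1.178 -3.138 -3.073
vertex -0.2 -1.901 -1.901
endloop
endfacet
facet normal -0.504 0.048 0.862
outer loop
vertex 2.18 2.31 -1.167
vertex 2.406 1.508 -0.99
vertex 2.899 2.155 -0.738
endloop
endfacet
facet normal -0.255 0.690 0.677
outer loop
vertex 2.18 2.31 -1.167
vertex 2.899 2.155 -0.738
vertex 2.888 2.749 -1.348
endloop
endfacet
facet normal -0.520 0.853 0.034
outer loop
vertex 2.18 2.31 -1.167
vertex 2.888 2.749 -1.348
vertex 2.387 2.469 -1.978
endloop
endfacet
facet normal -0.934 0.310 -0.177
outer loop
vertex 2.18 2.31 -1.167
vertex 2.387 2.469 -1.978
vertex 2.09 1.702 -1.757
endloop
endfacet
facet normal -0.924 -0.187 0.333
outer loop
vertex 2.18 2.31 -1.167
vertex 2.09 1.702 -1.757
vertex 2.406 1.508 -0.99
endloop
endfacet
facet normal 0.455 0.642 0.617
outer loop
vertex 2.888 2.749 -1.348
vertex 2.899 2.155 -0.738
vertex 3.55 2.218 -1.283
endloop
endfacet
facet normal 0.051 -0.396 0.917
outer loop
vertex 2.899 2.155 -0.738
vertex 2.406 1.508 -0.99
vertex 3.253 1.451 -1.062
endloop
endfacet
facet normal -0.628 -0.776 0.063
outer loop
vertex 2.406 1.508 -0.99
vertex 2.09 1.702 -1.757
vertex 2.752 1.171 -1.692
endloop
endfacet
facet normal -0.643 0.029 -0.765
outer loop
vertex 2.09 1.702 -1.757
vertex 2.387 2.469 -1.978
vertex 2.741 1.765 -2.302
endloop
endfacet
facet normal 0.025 0.906 -0.423
outer loop
vertex 2.387 2.469 -1.978
vertex 2.888 2.749 -1.348
vertex 3.234 2.412 -2.05
endloop
endfacet
facet normal 0.934 -0.310 0.177
outer loop
vertex 3.46 1.61 -1.873
vertex 3.55 2.218 -1.283
vertex 3.253 1.451 -1.062
endloop
endfacet
facet normal 0.520 -0.853 -0.034
outer loop
vertex 3.46 1.61 -1.873
vertex 3.253 1.451 -1.062
vertex 2.752 1.171 -1.692
endloop
endfacet
facet normal 0.255 -0.690 -0.677
outer loop
vertex 3.46 1.61 -1.873
vertex 2.752 1.171 -1.692
vertex 2.741 1.765 -2.302
endloop
endfacet
facet normal 0.504 -0.048 -0.862
outer loop
vertex 3.46 1.61 -1.873
vertex 2.741 1.765 -2.302
vertex 3.234 2.412 -2.05
endloop
endfacet
facet normal 0.924 0.187 -0.333
outer loop
vertex 3.46 1.61 -1.873
vertex 3.234 2.412 -2.05
vertex 3.55 2.218 -1.283
endloop
endfacet
facet normal 0.643 -0.029 0.765
outer loop
vertex 3.253 1.451 -1.062
vertex 3.55 2.218 -1.283
vertex 2.899 2.155 -0.738
endloop
endfacet
facet normal -0.025 -0.906 0.423
outer loop
vertex 2.752 1.171 -1.692
vertex 3.253 1.451 -1.062
vertex 2.406 1.508 -0.99
endloop
endfacet
facet normal -0.455 -0.642 -0.617
outer loop
vertex 2.741 1.765 -2.302
vertex 2.752 1.171 -1.692
vertex 2.09 1.702 -1.757
endloop
endfacet
facet normal -0.051 0.396 -0.917
outer loop
vertex 3.234 2.412 -2.05
vertex 2.741 1.765 -2.302
vertex 2.387 2.469 -1.978
endloop
endfacet
facet normal 0.628 0.776 -0.063
outer loop
vertex 3.55 2.218 -1.283
vertex 3.234 2.412 -2.05
vertex 2.888 2.749 -1.348
endloop
endfacet

endsolid


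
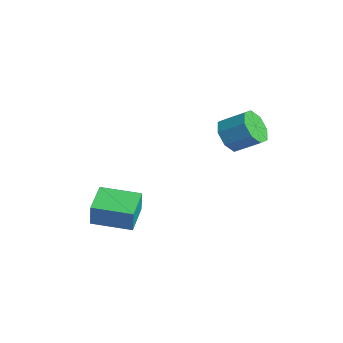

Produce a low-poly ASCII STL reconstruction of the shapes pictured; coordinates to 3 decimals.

solid 
facet normal -0.557 -0.623 -0.549
outer loop
vertex 2.121 0.631 2.004
vertex 1.402 0.786 2.557
vertex 1.727 1.173 1.788
endloop
endfacet
facet normal 0.614 0.137 -0.777
outer loop
vertex 2.121 0.631 2.004
vertex 1.727 1.173 1.788
vertex 2.878 1.478 2.751
endloop
endfacet
facet normal 0.614 0.136 -0.777
outer loop
vertex 2.878 1.478 2.751
vertex 1.727 1.173 1.788
vertex 2.484 2.021 2.535
endloop
endfacet
facet normal 0.557 0.623 0.550
outer loop
vertex 2.878 1.478 2.751
vertex 2.484 2.021 2.535
vertex 2.158 1.634 3.303
endloop
endfacet
facet normal -0.556 -0.624 -0.549
outer loop
vertex 1.727 1.173 1.788
vertex 1.402 0.786 2.557
vertex 1.143 1.488 2.022
endloop
endfacet
facet normal 0.039 0.641 -0.767
outer loop
vertex 1.727 1.173 1.788
vertex 1.143 1.488 2.022
vertex 2.484 2.021 2.535
endloop
endfacet
facet normal 0.039 0.640 -0.767
outer loop
vertex 2.484 2.021 2.535
vertex 1.143 1.488 2.022
vertex 1.9 2.336 2.768
endloop
endfacet
facet normal 0.556 0.623 0.550
outer loop
vertex 2.484 2.021 2.535
vertex 1.9 2.336 2.768
vertex 2.158 1.634 3.303
endloop
endfacet
facet normal -0.557 -0.624 -0.549
outer loop
vertex 1.143 1.488 2.022
vertex 1.402 0.786 2.557
vertex 0.71 1.393 2.569
endloop
endfacet
facet normal -0.559 0.770 -0.308
outer loop
vertex 1.143 1.488 2.022
vertex 0.71 1.393 2.569
vertex 1.9 2.336 2.768
endloop
endfacet
facet normal -0.559 0.770 -0.308
outer loop
vertex 1.9 2.336 2.768
vertex 0.71 1.393 2.569
vertex 1.467 2.241 3.316
endloop
endfacet
facet normal 0.558 0.623 0.549
outer loop
vertex 1.9 2.336 2.768
vertex 1.467 2.241 3.316
vertex 2.158 1.634 3.303
endloop
endfacet
facet normal -0.556 -0.623 -0.549
outer loop
vertex 0.71 1.393 2.569
vertex 1.402 0.786 2.557
vertex 0.682 0.942 3.109
endloop
endfacet
facet normal -0.830 0.449 0.332
outer loop
vertex 0.71 1.393 2.569
vertex 0.682 0.942 3.109
vertex 1.467 2.241 3.316
endloop
endfacet
facet normal -0.830 0.448 0.332
outer loop
vertex 1.467 2.241 3.316
vertex 0.682 0.942 3.109
vertex 1.439 1.789 3.856
endloop
endfacet
facet normal 0.557 0.622 0.550
outer loop
vertex 1.467 2.241 3.316
vertex 1.439 1.789 3.856
vertex 2.158 1.634 3.303
endloop
endfacet
facet normal -0.557 -0.623 -0.550
outer loop
vertex 0.682 0.942 3.109
vertex 1.402 0.786 2.557
vertex 1.076 0.399 3.325
endloop
endfacet
facet normal -0.614 -0.137 0.777
outer loop
vertex 0.682 0.942 3.109
vertex 1.076 0.399 3.325
vertex 1.439 1.789 3.856
endloop
endfacet
facet normal -0.614 -0.137 0.777
outer loop
vertex 1.439 1.789 3.856
vertex 1.076 0.399 3.325
vertex 1.833 1.247 4.072
endloop
endfacet
facet normal 0.557 0.623 0.549
outer loop
vertex 1.439 1.789 3.856
vertex 1.833 1.247 4.072
vertex 2.158 1.634 3.303
endloop
endfacet
facet normal -0.556 -0.623 -0.550
outer loop
vertex 1.076 0.399 3.325
vertex 1.402 0.786 2.557
vertex 1.66 0.084 3.092
endloop
endfacet
facet normal -0.039 -0.640 0.767
outer loop
vertex 1.076 0.399 3.325
vertex 1.66 0.084 3.092
vertex 1.833 1.247 4.072
endloop
endfacet
facet normal -0.038 -0.641 0.767
outer loop
vertex 1.833 1.247 4.072
vertex 1.66 0.084 3.092
vertex 2.417 0.932 3.838
endloop
endfacet
facet normal 0.556 0.624 0.549
outer loop
vertex 1.833 1.247 4.072
vertex 2.417 0.932 3.838
vertex 2.158 1.634 3.303
endloop
endfacet
facet normal -0.558 -0.623 -0.549
outer loop
vertex 1.66 0.084 3.092
vertex 1.402 0.786 2.557
vertex 2.093 0.179 2.544
endloop
endfacet
facet normal 0.559 -0.770 0.308
outer loop
vertex 1.66 0.084 3.092
vertex 2.093 0.179 2.544
vertex 2.417 0.932 3.838
endloop
endfacet
facet normal 0.558 -0.770 0.308
outer loop
vertex 2.417 0.932 3.838
vertex 2.093 0.179 2.544
vertex 2.85 1.027 3.291
endloop
endfacet
facet normal 0.557 0.624 0.549
outer loop
vertex 2.417 0.932 3.838
vertex 2.85 1.027 3.291
vertex 2.158 1.634 3.303
endloop
endfacet
facet normal -0.557 -0.622 -0.550
outer loop
vertex 2.093 0.179 2.544
vertex 1.402 0.786 2.557
vertex 2.121 0.631 2.004
endloop
endfacet
facet normal 0.830 -0.448 -0.332
outer loop
vertex 2.093 0.179 2.544
vertex 2.121 0.631 2.004
vertex 2.85 1.027 3.291
endloop
endfacet
facet normal 0.830 -0.449 -0.332
outer loop
vertex 2.85 1.027 3.291
vertex 2.121 0.631 2.004
vertex 2.878 1.478 2.751
endloop
endfacet
facet normal 0.556 0.623 0.549
outer loop
vertex 2.85 1.027 3.291
vertex 2.878 1.478 2.751
vertex 2.158 1.634 3.303
endloop
endfacet
facet normal -0.757 0.629 0.177
outer loop
vertex -1.811 -3.851 -1.263
vertex -0.62 -2.378 -1.41
vertex -2.036 -3.788 -2.45
endloop
endfacet
facet normal -0.626 -0.776 0.078
outer loop
vertex -0.84 -4.782 -2.73
vertex -1.811 -3.851 -1.263
vertex -2.036 -3.788 -2.45
endloop
endfacet
facet normal -0.757 0.629 0.177
outer loop
vertex -2.036 -3.788 -2.45
vertex -0.62 -2.378 -1.41
vertex -0.845 -2.315 -2.597
endloop
endfacet
facet normal -0.186 0.053 -0.981
outer loop
vertex -0.845 -2.315 -2.597
vertex -0.84 -4.782 -2.73
vertex -2.036 -3.788 -2.45
endloop
endfacet
facet normal 0.186 -0.053 0.981
outer loop
vertex -1.811 -3.851 -1.263
vertex 0.576 -3.372 -1.69
vertex -0.62 -2.378 -1.41
endloop
endfacet
facet normal -0.626 -0.776 0.078
outer loop
vertex -0.615 -4.845 -1.543
vertex -1.811 -3.851 -1.263
vertex -0.84 -4.782 -2.73
endloop
endfacet
facet normal 0.186 -0.053 0.981
outer loop
vertex -0.615 -4.845 -1.543
vertex 0.576 -3.372 -1.69
vertex -1.811 -3.851 -1.263
endloop
endfacet
facet normal 0.626 0.776 -0.078
outer loop
vertex -0.62 -2.378 -1.41
vertex 0.576 -3.372 -1.69
vertex -0.845 -2.315 -2.597
endloop
endfacet
facet normal -0.186 0.053 -0.981
outer loop
vertex 0.351 -3.309 -2.877
vertex -0.84 -4.782 -2.73
vertex -0.845 -2.315 -2.597
endloop
endfacet
facet normal 0.626 0.776 -0.078
outer loop
vertex -0.845 -2.315 -2.597
vertex 0.576 -3.372 -1.69
vertex 0.351 -3.309 -2.877
endloop
endfacet
facet normal 0.757 -0.629 -0.177
outer loop
vertex 0.351 -3.309 -2.877
vertex -0.615 -4.845 -1.543
vertex -0.84 -4.782 -2.73
endloop
endfacet
facet normal 0.757 -0.629 -0.177
outer loop
vertex 0.576 -3.372 -1.69
vertex -0.615 -4.845 -1.543
vertex 0.351 -3.309 -2.877
endloop
endfacet

endsolid


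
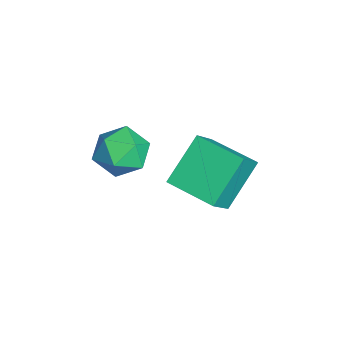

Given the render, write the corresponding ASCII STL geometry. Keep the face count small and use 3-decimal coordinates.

solid 
facet normal -0.565 0.367 -0.739
outer loop
vertex 0.468 2.404 -1.877
vertex 1.724 3.935 -2.077
vertex 1.631 1.259 -3.336
endloop
endfacet
facet normal -0.631 -0.769 0.101
outer loop
vertex 2.576 0.645 -2.103
vertex 0.468 2.404 -1.877
vertex 1.631 1.259 -3.336
endloop
endfacet
facet normal -0.565 0.367 -0.739
outer loop
vertex 1.631 1.259 -3.336
vertex 1.724 3.935 -2.077
vertex 2.887 2.789 -3.537
endloop
endfacet
facet normal 0.530 -0.523 -0.667
outer loop
vertex 2.887 2.789 -3.537
vertex 2.576 0.645 -2.103
vertex 1.631 1.259 -3.336
endloop
endfacet
facet normal -0.531 0.523 0.667
outer loop
vertex 0.468 2.404 -1.877
vertex 2.669 3.321 -0.844
vertex 1.724 3.935 -2.077
endloop
endfacet
facet normal -0.631 -0.769 0.101
outer loop
vertex 1.413 1.791 -0.643
vertex 0.468 2.404 -1.877
vertex 2.576 0.645 -2.103
endloop
endfacet
facet normal -0.531 0.523 0.667
outer loop
vertex 1.413 1.791 -0.643
vertex 2.669 3.321 -0.844
vertex 0.468 2.404 -1.877
endloop
endfacet
facet normal 0.631 0.769 -0.101
outer loop
vertex 1.724 3.935 -2.077
vertex 2.669 3.321 -0.844
vertex 2.887 2.789 -3.537
endloop
endfacet
facet normal 0.531 -0.523 -0.667
outer loop
vertex 3.832 2.176 -2.303
vertex 2.576 0.645 -2.103
vertex 2.887 2.789 -3.537
endloop
endfacet
facet normal 0.631 0.769 -0.101
outer loop
vertex 2.887 2.789 -3.537
vertex 2.669 3.321 -0.844
vertex 3.832 2.176 -2.303
endloop
endfacet
facet normal 0.565 -0.367 0.739
outer loop
vertex 3.832 2.176 -2.303
vertex 1.413 1.791 -0.643
vertex 2.576 0.645 -2.103
endloop
endfacet
facet normal 0.565 -0.367 0.739
outer loop
vertex 2.669 3.321 -0.844
vertex 1.413 1.791 -0.643
vertex 3.832 2.176 -2.303
endloop
endfacet
facet normal 0.005 0.062 0.998
outer loop
vertex 2.539 -0.393 0.091
vertex 1.457 -0.658 0.113
vertex 2.228 -1.462 0.159
endloop
endfacet
facet normal 0.644 -0.140 0.752
outer loop
vertex 2.539 -0.393 0.091
vertex 2.228 -1.462 0.159
vertex 3.071 -1.168 -0.509
endloop
endfacet
facet normal 0.879 0.366 0.306
outer loop
vertex 2.539 -0.393 0.091
vertex 3.071 -1.168 -0.509
vertex 2.82 -0.183 -0.967
endloop
endfacet
facet normal 0.385 0.880 0.277
outer loop
vertex 2.539 -0.393 0.091
vertex 2.82 -0.183 -0.967
vertex 1.823 0.132 -0.583
endloop
endfacet
facet normal -0.155 0.693 0.704
outer loop
vertex 2.539 -0.393 0.091
vertex 1.823 0.132 -0.583
vertex 1.457 -0.658 0.113
endloop
endfacet
facet normal 0.557 -0.740 0.377
outer loop
vertex 3.071 -1.168 -0.509
vertex 2.228 -1.462 0.159
vertex 2.317 -1.912 -0.857
endloop
endfacet
facet normal -0.478 -0.414 0.775
outer loop
vertex 2.228 -1.462 0.159
vertex 1.457 -0.658 0.113
vertex 1.32 -1.597 -0.473
endloop
endfacet
facet normal -0.737 0.606 0.300
outer loop
vertex 1.457 -0.658 0.113
vertex 1.823 0.132 -0.583
vertex 1.069 -0.612 -0.931
endloop
endfacet
facet normal 0.137 0.910 -0.391
outer loop
vertex 1.823 0.132 -0.583
vertex 2.82 -0.183 -0.967
vertex 1.912 -0.318 -1.599
endloop
endfacet
facet normal 0.936 0.078 -0.344
outer loop
vertex 2.82 -0.183 -0.967
vertex 3.071 -1.168 -0.509
vertex 2.683 -1.122 -1.553
endloop
endfacet
facet normal -0.385 -0.880 -0.277
outer loop
vertex 1.601 -1.387 -1.531
vertex 2.317 -1.912 -0.857
vertex 1.32 -1.597 -0.473
endloop
endfacet
facet normal -0.879 -0.366 -0.306
outer loop
vertex 1.601 -1.387 -1.531
vertex 1.32 -1.597 -0.473
vertex 1.069 -0.612 -0.931
endloop
endfacet
facet normal -0.644 0.140 -0.752
outer loop
vertex 1.601 -1.387 -1.531
vertex 1.069 -0.612 -0.931
vertex 1.912 -0.318 -1.599
endloop
endfacet
facet normal -0.005 -0.062 -0.998
outer loop
vertex 1.601 -1.387 -1.531
vertex 1.912 -0.318 -1.599
vertex 2.683 -1.122 -1.553
endloop
endfacet
facet normal 0.155 -0.693 -0.704
outer loop
vertex 1.601 -1.387 -1.531
vertex 2.683 -1.122 -1.553
vertex 2.317 -1.912 -0.857
endloop
endfacet
facet normal -0.137 -0.910 0.391
outer loop
vertex 1.32 -1.597 -0.473
vertex 2.317 -1.912 -0.857
vertex 2.228 -1.462 0.159
endloop
endfacet
facet normal -0.936 -0.078 0.344
outer loop
vertex 1.069 -0.612 -0.931
vertex 1.32 -1.597 -0.473
vertex 1.457 -0.658 0.113
endloop
endfacet
facet normal -0.557 0.740 -0.377
outer loop
vertex 1.912 -0.318 -1.599
vertex 1.069 -0.612 -0.931
vertex 1.823 0.132 -0.583
endloop
endfacet
facet normal 0.478 0.414 -0.775
outer loop
vertex 2.683 -1.122 -1.553
vertex 1.912 -0.318 -1.599
vertex 2.82 -0.183 -0.967
endloop
endfacet
facet normal 0.737 -0.606 -0.300
outer loop
vertex 2.317 -1.912 -0.857
vertex 2.683 -1.122 -1.553
vertex 3.071 -1.168 -0.509
endloop
endfacet

endsolid


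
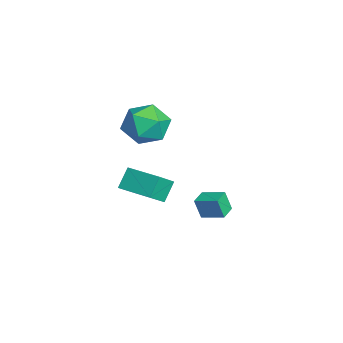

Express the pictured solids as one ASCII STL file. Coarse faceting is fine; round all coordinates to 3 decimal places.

solid 
facet normal 0.150 0.726 0.671
outer loop
vertex 0.189 0.995 2.505
vertex -0.012 0.216 3.393
vertex 1.1 0.373 2.974
endloop
endfacet
facet normal 0.534 0.842 0.080
outer loop
vertex 0.189 0.995 2.505
vertex 1.1 0.373 2.974
vertex 1.03 0.53 1.788
endloop
endfacet
facet normal 0.083 0.878 -0.472
outer loop
vertex 0.189 0.995 2.505
vertex 1.03 0.53 1.788
vertex -0.125 0.47 1.474
endloop
endfacet
facet normal -0.579 0.784 -0.223
outer loop
vertex 0.189 0.995 2.505
vertex -0.125 0.47 1.474
vertex -0.769 0.276 2.466
endloop
endfacet
facet normal -0.538 0.690 0.484
outer loop
vertex 0.189 0.995 2.505
vertex -0.769 0.276 2.466
vertex -0.012 0.216 3.393
endloop
endfacet
facet normal 0.960 0.279 -0.020
outer loop
vertex 1.03 0.53 1.788
vertex 1.1 0.373 2.974
vertex 1.349 -0.536 2.234
endloop
endfacet
facet normal 0.340 0.092 0.936
outer loop
vertex 1.1 0.373 2.974
vertex -0.012 0.216 3.393
vertex 0.705 -0.73 3.226
endloop
endfacet
facet normal -0.773 0.034 0.633
outer loop
vertex -0.012 0.216 3.393
vertex -0.769 0.276 2.466
vertex -0.45 -0.79 2.912
endloop
endfacet
facet normal -0.840 0.185 -0.510
outer loop
vertex -0.769 0.276 2.466
vertex -0.125 0.47 1.474
vertex -0.52 -0.633 1.726
endloop
endfacet
facet normal 0.231 0.336 -0.913
outer loop
vertex -0.125 0.47 1.474
vertex 1.03 0.53 1.788
vertex 0.592 -0.476 1.307
endloop
endfacet
facet normal 0.579 -0.784 0.223
outer loop
vertex 0.391 -1.255 2.195
vertex 1.349 -0.536 2.234
vertex 0.705 -0.73 3.226
endloop
endfacet
facet normal -0.083 -0.878 0.472
outer loop
vertex 0.391 -1.255 2.195
vertex 0.705 -0.73 3.226
vertex -0.45 -0.79 2.912
endloop
endfacet
facet normal -0.534 -0.842 -0.080
outer loop
vertex 0.391 -1.255 2.195
vertex -0.45 -0.79 2.912
vertex -0.52 -0.633 1.726
endloop
endfacet
facet normal -0.150 -0.726 -0.671
outer loop
vertex 0.391 -1.255 2.195
vertex -0.52 -0.633 1.726
vertex 0.592 -0.476 1.307
endloop
endfacet
facet normal 0.538 -0.690 -0.484
outer loop
vertex 0.391 -1.255 2.195
vertex 0.592 -0.476 1.307
vertex 1.349 -0.536 2.234
endloop
endfacet
facet normal 0.840 -0.185 0.510
outer loop
vertex 0.705 -0.73 3.226
vertex 1.349 -0.536 2.234
vertex 1.1 0.373 2.974
endloop
endfacet
facet normal -0.231 -0.336 0.913
outer loop
vertex -0.45 -0.79 2.912
vertex 0.705 -0.73 3.226
vertex -0.012 0.216 3.393
endloop
endfacet
facet normal -0.960 -0.279 0.020
outer loop
vertex -0.52 -0.633 1.726
vertex -0.45 -0.79 2.912
vertex -0.769 0.276 2.466
endloop
endfacet
facet normal -0.340 -0.092 -0.936
outer loop
vertex 0.592 -0.476 1.307
vertex -0.52 -0.633 1.726
vertex -0.125 0.47 1.474
endloop
endfacet
facet normal 0.773 -0.034 -0.633
outer loop
vertex 1.349 -0.536 2.234
vertex 0.592 -0.476 1.307
vertex 1.03 0.53 1.788
endloop
endfacet
facet normal -0.492 0.410 0.768
outer loop
vertex 0.158 -0.927 -0.469
vertex 1.415 0.355 -0.347
vertex -0.476 -0.232 -1.246
endloop
endfacet
facet normal -0.698 -0.713 -0.068
outer loop
vertex 0.105 -0.715 -2.153
vertex 0.158 -0.927 -0.469
vertex -0.476 -0.232 -1.246
endloop
endfacet
facet normal -0.492 0.410 0.768
outer loop
vertex -0.476 -0.232 -1.246
vertex 1.415 0.355 -0.347
vertex 0.781 1.05 -1.124
endloop
endfacet
facet normal -0.520 0.570 -0.636
outer loop
vertex 0.781 1.05 -1.124
vertex 0.105 -0.715 -2.153
vertex -0.476 -0.232 -1.246
endloop
endfacet
facet normal 0.520 -0.570 0.636
outer loop
vertex 0.158 -0.927 -0.469
vertex 1.996 -0.128 -1.254
vertex 1.415 0.355 -0.347
endloop
endfacet
facet normal -0.698 -0.713 -0.068
outer loop
vertex 0.739 -1.41 -1.376
vertex 0.158 -0.927 -0.469
vertex 0.105 -0.715 -2.153
endloop
endfacet
facet normal 0.520 -0.570 0.636
outer loop
vertex 0.739 -1.41 -1.376
vertex 1.996 -0.128 -1.254
vertex 0.158 -0.927 -0.469
endloop
endfacet
facet normal 0.698 0.713 0.068
outer loop
vertex 1.415 0.355 -0.347
vertex 1.996 -0.128 -1.254
vertex 0.781 1.05 -1.124
endloop
endfacet
facet normal -0.520 0.570 -0.636
outer loop
vertex 1.362 0.567 -2.031
vertex 0.105 -0.715 -2.153
vertex 0.781 1.05 -1.124
endloop
endfacet
facet normal 0.698 0.713 0.068
outer loop
vertex 0.781 1.05 -1.124
vertex 1.996 -0.128 -1.254
vertex 1.362 0.567 -2.031
endloop
endfacet
facet normal 0.492 -0.410 -0.768
outer loop
vertex 1.362 0.567 -2.031
vertex 0.739 -1.41 -1.376
vertex 0.105 -0.715 -2.153
endloop
endfacet
facet normal 0.492 -0.410 -0.768
outer loop
vertex 1.996 -0.128 -1.254
vertex 0.739 -1.41 -1.376
vertex 1.362 0.567 -2.031
endloop
endfacet
facet normal -0.857 0.512 0.061
outer loop
vertex -0.612 2.458 -2.857
vertex -0.015 3.415 -2.511
vertex -0.502 2.765 -3.897
endloop
endfacet
facet normal -0.505 -0.812 -0.293
outer loop
vertex 0.235 2.325 -3.949
vertex -0.612 2.458 -2.857
vertex -0.502 2.765 -3.897
endloop
endfacet
facet normal -0.857 0.512 0.061
outer loop
vertex -0.502 2.765 -3.897
vertex -0.015 3.415 -2.511
vertex 0.095 3.723 -3.551
endloop
endfacet
facet normal 0.101 0.282 -0.954
outer loop
vertex 0.095 3.723 -3.551
vertex 0.235 2.325 -3.949
vertex -0.502 2.765 -3.897
endloop
endfacet
facet normal -0.101 -0.282 0.954
outer loop
vertex -0.612 2.458 -2.857
vertex 0.722 2.975 -2.563
vertex -0.015 3.415 -2.511
endloop
endfacet
facet normal -0.506 -0.811 -0.294
outer loop
vertex 0.125 2.017 -2.909
vertex -0.612 2.458 -2.857
vertex 0.235 2.325 -3.949
endloop
endfacet
facet normal -0.101 -0.282 0.954
outer loop
vertex 0.125 2.017 -2.909
vertex 0.722 2.975 -2.563
vertex -0.612 2.458 -2.857
endloop
endfacet
facet normal 0.505 0.811 0.294
outer loop
vertex -0.015 3.415 -2.511
vertex 0.722 2.975 -2.563
vertex 0.095 3.723 -3.551
endloop
endfacet
facet normal 0.101 0.282 -0.954
outer loop
vertex 0.832 3.282 -3.603
vertex 0.235 2.325 -3.949
vertex 0.095 3.723 -3.551
endloop
endfacet
facet normal 0.506 0.811 0.293
outer loop
vertex 0.095 3.723 -3.551
vertex 0.722 2.975 -2.563
vertex 0.832 3.282 -3.603
endloop
endfacet
facet normal 0.857 -0.512 -0.061
outer loop
vertex 0.832 3.282 -3.603
vertex 0.125 2.017 -2.909
vertex 0.235 2.325 -3.949
endloop
endfacet
facet normal 0.857 -0.512 -0.061
outer loop
vertex 0.722 2.975 -2.563
vertex 0.125 2.017 -2.909
vertex 0.832 3.282 -3.603
endloop
endfacet

endsolid


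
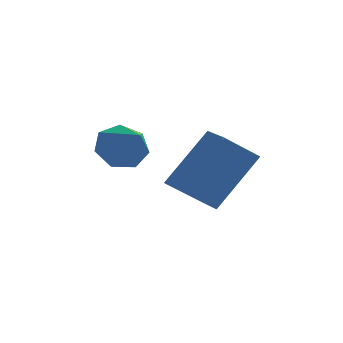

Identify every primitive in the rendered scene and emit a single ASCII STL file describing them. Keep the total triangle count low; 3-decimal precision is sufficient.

solid 
facet normal -0.708 -0.328 0.625
outer loop
vertex 0.419 -2.211 0.445
vertex -0.016 -1.477 0.337
vertex -0.429 -2.907 -0.881
endloop
endfacet
facet normal 0.505 -0.854 0.125
outer loop
vertex 0.316 -2.563 -1.537
vertex 0.419 -2.211 0.445
vertex -0.429 -2.907 -0.881
endloop
endfacet
facet normal -0.708 -0.328 0.625
outer loop
vertex -0.429 -2.907 -0.881
vertex -0.016 -1.477 0.337
vertex -0.863 -2.173 -0.988
endloop
endfacet
facet normal -0.493 -0.404 -0.771
outer loop
vertex -0.863 -2.173 -0.988
vertex 0.316 -2.563 -1.537
vertex -0.429 -2.907 -0.881
endloop
endfacet
facet normal 0.492 0.405 0.771
outer loop
vertex 0.419 -2.211 0.445
vertex 0.729 -1.133 -0.319
vertex -0.016 -1.477 0.337
endloop
endfacet
facet normal 0.505 -0.854 0.125
outer loop
vertex 1.163 -1.867 -0.212
vertex 0.419 -2.211 0.445
vertex 0.316 -2.563 -1.537
endloop
endfacet
facet normal 0.493 0.404 0.770
outer loop
vertex 1.163 -1.867 -0.212
vertex 0.729 -1.133 -0.319
vertex 0.419 -2.211 0.445
endloop
endfacet
facet normal -0.505 0.854 -0.126
outer loop
vertex -0.016 -1.477 0.337
vertex 0.729 -1.133 -0.319
vertex -0.863 -2.173 -0.988
endloop
endfacet
facet normal -0.493 -0.405 -0.770
outer loop
vertex -0.119 -1.829 -1.645
vertex 0.316 -2.563 -1.537
vertex -0.863 -2.173 -0.988
endloop
endfacet
facet normal -0.505 0.854 -0.125
outer loop
vertex -0.863 -2.173 -0.988
vertex 0.729 -1.133 -0.319
vertex -0.119 -1.829 -1.645
endloop
endfacet
facet normal 0.708 0.328 -0.625
outer loop
vertex -0.119 -1.829 -1.645
vertex 1.163 -1.867 -0.212
vertex 0.316 -2.563 -1.537
endloop
endfacet
facet normal 0.708 0.328 -0.625
outer loop
vertex 0.729 -1.133 -0.319
vertex 1.163 -1.867 -0.212
vertex -0.119 -1.829 -1.645
endloop
endfacet
facet normal -0.458 0.676 -0.577
outer loop
vertex -1.333 -1.196 -0.488
vertex -1.91 -1.401 -0.27
vertex -1.528 -0.935 -0.027
endloop
endfacet
facet normal 0.937 0.213 0.276
outer loop
vertex -1.333 -1.196 -0.488
vertex -1.528 -0.935 -0.027
vertex -1.37 -2.199 0.41
endloop
endfacet
facet normal -0.457 0.676 -0.578
outer loop
vertex -1.528 -0.935 -0.027
vertex -1.91 -1.401 -0.27
vertex -2.011 -1.025 0.25
endloop
endfacet
facet normal 0.418 0.343 0.841
outer loop
vertex -1.528 -0.935 -0.027
vertex -2.011 -1.025 0.25
vertex -1.37 -2.199 0.41
endloop
endfacet
facet normal -0.458 0.676 -0.578
outer loop
vertex -2.011 -1.025 0.25
vertex -1.91 -1.401 -0.27
vertex -2.418 -1.398 0.136
endloop
endfacet
facet normal -0.261 -0.011 0.965
outer loop
vertex -2.011 -1.025 0.25
vertex -2.418 -1.398 0.136
vertex -1.37 -2.199 0.41
endloop
endfacet
facet normal -0.457 0.677 -0.577
outer loop
vertex -2.418 -1.398 0.136
vertex -1.91 -1.401 -0.27
vertex -2.443 -1.774 -0.285
endloop
endfacet
facet normal -0.592 -0.584 0.556
outer loop
vertex -2.418 -1.398 0.136
vertex -2.443 -1.774 -0.285
vertex -1.37 -2.199 0.41
endloop
endfacet
facet normal -0.457 0.677 -0.577
outer loop
vertex -2.443 -1.774 -0.285
vertex -1.91 -1.401 -0.27
vertex -2.066 -1.868 -0.694
endloop
endfacet
facet normal -0.322 -0.943 -0.080
outer loop
vertex -2.443 -1.774 -0.285
vertex -2.066 -1.868 -0.694
vertex -1.37 -2.199 0.41
endloop
endfacet
facet normal -0.459 0.676 -0.576
outer loop
vertex -2.066 -1.868 -0.694
vertex -1.91 -1.401 -0.27
vertex -1.573 -1.611 -0.785
endloop
endfacet
facet normal 0.342 -0.819 -0.461
outer loop
vertex -2.066 -1.868 -0.694
vertex -1.573 -1.611 -0.785
vertex -1.37 -2.199 0.41
endloop
endfacet
facet normal -0.458 0.677 -0.576
outer loop
vertex -1.573 -1.611 -0.785
vertex -1.91 -1.401 -0.27
vertex -1.333 -1.196 -0.488
endloop
endfacet
facet normal 0.903 -0.305 -0.303
outer loop
vertex -1.573 -1.611 -0.785
vertex -1.333 -1.196 -0.488
vertex -1.37 -2.199 0.41
endloop
endfacet

endsolid
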